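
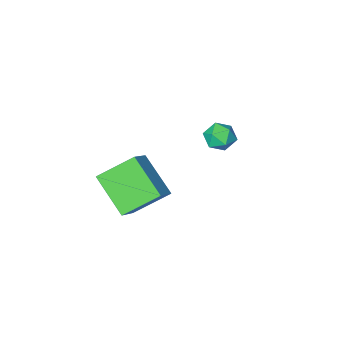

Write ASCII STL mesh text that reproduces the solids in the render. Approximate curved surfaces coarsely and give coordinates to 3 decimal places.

solid 
facet normal -0.356 0.881 0.311
outer loop
vertex -2.596 2.14 -0.355
vertex -2.301 2.036 0.276
vertex -1.939 2.362 -0.233
endloop
endfacet
facet normal -0.228 0.891 -0.392
outer loop
vertex -2.596 2.14 -0.355
vertex -1.939 2.362 -0.233
vertex -2.098 2.052 -0.846
endloop
endfacet
facet normal -0.616 0.375 -0.692
outer loop
vertex -2.596 2.14 -0.355
vertex -2.098 2.052 -0.846
vertex -2.559 1.536 -0.715
endloop
endfacet
facet normal -0.983 0.046 -0.178
outer loop
vertex -2.596 2.14 -0.355
vertex -2.559 1.536 -0.715
vertex -2.685 1.526 -0.022
endloop
endfacet
facet normal -0.821 0.359 0.443
outer loop
vertex -2.596 2.14 -0.355
vertex -2.685 1.526 -0.022
vertex -2.301 2.036 0.276
endloop
endfacet
facet normal 0.461 0.738 -0.493
outer loop
vertex -2.098 2.052 -0.846
vertex -1.939 2.362 -0.233
vertex -1.495 1.894 -0.518
endloop
endfacet
facet normal 0.257 0.721 0.644
outer loop
vertex -1.939 2.362 -0.233
vertex -2.301 2.036 0.276
vertex -1.621 1.884 0.175
endloop
endfacet
facet normal -0.499 -0.125 0.857
outer loop
vertex -2.301 2.036 0.276
vertex -2.685 1.526 -0.022
vertex -2.082 1.368 0.306
endloop
endfacet
facet normal -0.761 -0.632 -0.147
outer loop
vertex -2.685 1.526 -0.022
vertex -2.559 1.536 -0.715
vertex -2.241 1.058 -0.307
endloop
endfacet
facet normal -0.168 -0.099 -0.981
outer loop
vertex -2.559 1.536 -0.715
vertex -2.098 2.052 -0.846
vertex -1.879 1.384 -0.816
endloop
endfacet
facet normal 0.983 -0.046 0.178
outer loop
vertex -1.584 1.28 -0.185
vertex -1.495 1.894 -0.518
vertex -1.621 1.884 0.175
endloop
endfacet
facet normal 0.616 -0.375 0.692
outer loop
vertex -1.584 1.28 -0.185
vertex -1.621 1.884 0.175
vertex -2.082 1.368 0.306
endloop
endfacet
facet normal 0.228 -0.891 0.392
outer loop
vertex -1.584 1.28 -0.185
vertex -2.082 1.368 0.306
vertex -2.241 1.058 -0.307
endloop
endfacet
facet normal 0.356 -0.881 -0.311
outer loop
vertex -1.584 1.28 -0.185
vertex -2.241 1.058 -0.307
vertex -1.879 1.384 -0.816
endloop
endfacet
facet normal 0.821 -0.359 -0.443
outer loop
vertex -1.584 1.28 -0.185
vertex -1.879 1.384 -0.816
vertex -1.495 1.894 -0.518
endloop
endfacet
facet normal 0.761 0.632 0.147
outer loop
vertex -1.621 1.884 0.175
vertex -1.495 1.894 -0.518
vertex -1.939 2.362 -0.233
endloop
endfacet
facet normal 0.168 0.099 0.981
outer loop
vertex -2.082 1.368 0.306
vertex -1.621 1.884 0.175
vertex -2.301 2.036 0.276
endloop
endfacet
facet normal -0.461 -0.738 0.493
outer loop
vertex -2.241 1.058 -0.307
vertex -2.082 1.368 0.306
vertex -2.685 1.526 -0.022
endloop
endfacet
facet normal -0.257 -0.721 -0.644
outer loop
vertex -1.879 1.384 -0.816
vertex -2.241 1.058 -0.307
vertex -2.559 1.536 -0.715
endloop
endfacet
facet normal 0.499 0.125 -0.857
outer loop
vertex -1.495 1.894 -0.518
vertex -1.879 1.384 -0.816
vertex -2.098 2.052 -0.846
endloop
endfacet
facet normal -0.638 -0.508 -0.579
outer loop
vertex 2.686 1.61 -0.558
vertex 1.381 2.146 0.409
vertex 2.481 3.158 -1.692
endloop
endfacet
facet normal 0.763 -0.314 -0.566
outer loop
vertex 3.279 3.794 -0.969
vertex 2.686 1.61 -0.558
vertex 2.481 3.158 -1.692
endloop
endfacet
facet normal -0.638 -0.508 -0.579
outer loop
vertex 2.481 3.158 -1.692
vertex 1.381 2.146 0.409
vertex 1.177 3.694 -0.725
endloop
endfacet
facet normal -0.106 0.802 -0.588
outer loop
vertex 1.177 3.694 -0.725
vertex 3.279 3.794 -0.969
vertex 2.481 3.158 -1.692
endloop
endfacet
facet normal 0.106 -0.802 0.588
outer loop
vertex 2.686 1.61 -0.558
vertex 2.179 2.782 1.132
vertex 1.381 2.146 0.409
endloop
endfacet
facet normal 0.763 -0.314 -0.565
outer loop
vertex 3.483 2.246 0.165
vertex 2.686 1.61 -0.558
vertex 3.279 3.794 -0.969
endloop
endfacet
facet normal 0.106 -0.802 0.588
outer loop
vertex 3.483 2.246 0.165
vertex 2.179 2.782 1.132
vertex 2.686 1.61 -0.558
endloop
endfacet
facet normal -0.763 0.314 0.566
outer loop
vertex 1.381 2.146 0.409
vertex 2.179 2.782 1.132
vertex 1.177 3.694 -0.725
endloop
endfacet
facet normal -0.106 0.802 -0.588
outer loop
vertex 1.974 4.33 -0.002
vertex 3.279 3.794 -0.969
vertex 1.177 3.694 -0.725
endloop
endfacet
facet normal -0.763 0.313 0.566
outer loop
vertex 1.177 3.694 -0.725
vertex 2.179 2.782 1.132
vertex 1.974 4.33 -0.002
endloop
endfacet
facet normal 0.638 0.508 0.579
outer loop
vertex 1.974 4.33 -0.002
vertex 3.483 2.246 0.165
vertex 3.279 3.794 -0.969
endloop
endfacet
facet normal 0.638 0.508 0.579
outer loop
vertex 2.179 2.782 1.132
vertex 3.483 2.246 0.165
vertex 1.974 4.33 -0.002
endloop
endfacet

endsolid


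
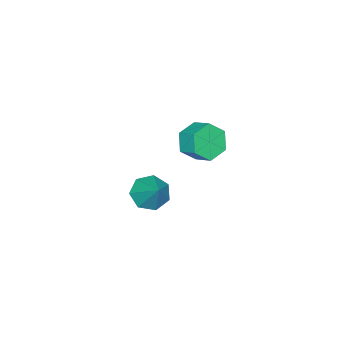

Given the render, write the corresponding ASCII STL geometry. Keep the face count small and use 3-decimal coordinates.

solid 
facet normal -0.434 -0.579 -0.690
outer loop
vertex 1.391 -4.018 -4.677
vertex 0.426 -3.913 -4.159
vertex 0.85 -3.282 -4.955
endloop
endfacet
facet normal 0.822 0.502 -0.270
outer loop
vertex 1.391 -4.018 -4.677
vertex 0.85 -3.282 -4.955
vertex 1.254 -2.807 -2.841
endloop
endfacet
facet normal -0.434 -0.579 -0.690
outer loop
vertex 0.85 -3.282 -4.955
vertex 0.426 -3.913 -4.159
vertex -0.01 -3.022 -4.633
endloop
endfacet
facet normal 0.193 0.949 -0.250
outer loop
vertex 0.85 -3.282 -4.955
vertex -0.01 -3.022 -4.633
vertex 1.254 -2.807 -2.841
endloop
endfacet
facet normal -0.433 -0.579 -0.691
outer loop
vertex -0.01 -3.022 -4.633
vertex 0.426 -3.913 -4.159
vertex -0.542 -3.433 -3.955
endloop
endfacet
facet normal -0.429 0.881 0.197
outer loop
vertex -0.01 -3.022 -4.633
vertex -0.542 -3.433 -3.955
vertex 1.254 -2.807 -2.841
endloop
endfacet
facet normal -0.433 -0.580 -0.690
outer loop
vertex -0.542 -3.433 -3.955
vertex 0.426 -3.913 -4.159
vertex -0.344 -4.205 -3.431
endloop
endfacet
facet normal -0.579 0.351 0.736
outer loop
vertex -0.542 -3.433 -3.955
vertex -0.344 -4.205 -3.431
vertex 1.254 -2.807 -2.841
endloop
endfacet
facet normal -0.433 -0.579 -0.691
outer loop
vertex -0.344 -4.205 -3.431
vertex 0.426 -3.913 -4.159
vertex 0.433 -4.758 -3.455
endloop
endfacet
facet normal -0.143 -0.242 0.960
outer loop
vertex -0.344 -4.205 -3.431
vertex 0.433 -4.758 -3.455
vertex 1.254 -2.807 -2.841
endloop
endfacet
facet normal -0.434 -0.579 -0.691
outer loop
vertex 0.433 -4.758 -3.455
vertex 0.426 -3.913 -4.159
vertex 1.206 -4.675 -4.01
endloop
endfacet
facet normal 0.552 -0.453 0.701
outer loop
vertex 0.433 -4.758 -3.455
vertex 1.206 -4.675 -4.01
vertex 1.254 -2.807 -2.841
endloop
endfacet
facet normal -0.434 -0.579 -0.691
outer loop
vertex 1.206 -4.675 -4.01
vertex 0.426 -3.913 -4.159
vertex 1.391 -4.018 -4.677
endloop
endfacet
facet normal 0.981 -0.121 0.153
outer loop
vertex 1.206 -4.675 -4.01
vertex 1.391 -4.018 -4.677
vertex 1.254 -2.807 -2.841
endloop
endfacet
facet normal -0.228 -0.863 -0.450
outer loop
vertex 1.687 -0.371 0.989
vertex 1.216 -0.725 1.907
vertex 0.628 -0.183 1.166
endloop
endfacet
facet normal -0.062 0.475 -0.878
outer loop
vertex 1.687 -0.371 0.989
vertex 0.628 -0.183 1.166
vertex 1.955 0.639 1.516
endloop
endfacet
facet normal -0.062 0.475 -0.878
outer loop
vertex 1.955 0.639 1.516
vertex 0.628 -0.183 1.166
vertex 0.896 0.827 1.693
endloop
endfacet
facet normal 0.229 0.863 0.451
outer loop
vertex 1.955 0.639 1.516
vertex 0.896 0.827 1.693
vertex 1.484 0.285 2.433
endloop
endfacet
facet normal -0.228 -0.863 -0.450
outer loop
vertex 0.628 -0.183 1.166
vertex 1.216 -0.725 1.907
vertex 0.157 -0.537 2.083
endloop
endfacet
facet normal -0.872 0.387 -0.299
outer loop
vertex 0.628 -0.183 1.166
vertex 0.157 -0.537 2.083
vertex 0.896 0.827 1.693
endloop
endfacet
facet normal -0.872 0.387 -0.299
outer loop
vertex 0.896 0.827 1.693
vertex 0.157 -0.537 2.083
vertex 0.425 0.473 2.61
endloop
endfacet
facet normal 0.229 0.863 0.451
outer loop
vertex 0.896 0.827 1.693
vertex 0.425 0.473 2.61
vertex 1.484 0.285 2.433
endloop
endfacet
facet normal -0.228 -0.863 -0.450
outer loop
vertex 0.157 -0.537 2.083
vertex 1.216 -0.725 1.907
vertex 0.745 -1.079 2.824
endloop
endfacet
facet normal -0.810 -0.087 0.579
outer loop
vertex 0.157 -0.537 2.083
vertex 0.745 -1.079 2.824
vertex 0.425 0.473 2.61
endloop
endfacet
facet normal -0.810 -0.087 0.579
outer loop
vertex 0.425 0.473 2.61
vertex 0.745 -1.079 2.824
vertex 1.013 -0.069 3.351
endloop
endfacet
facet normal 0.228 0.863 0.450
outer loop
vertex 0.425 0.473 2.61
vertex 1.013 -0.069 3.351
vertex 1.484 0.285 2.433
endloop
endfacet
facet normal -0.229 -0.863 -0.451
outer loop
vertex 0.745 -1.079 2.824
vertex 1.216 -0.725 1.907
vertex 1.804 -1.267 2.647
endloop
endfacet
facet normal 0.062 -0.475 0.878
outer loop
vertex 0.745 -1.079 2.824
vertex 1.804 -1.267 2.647
vertex 1.013 -0.069 3.351
endloop
endfacet
facet normal 0.062 -0.475 0.878
outer loop
vertex 1.013 -0.069 3.351
vertex 1.804 -1.267 2.647
vertex 2.072 -0.257 3.174
endloop
endfacet
facet normal 0.228 0.863 0.450
outer loop
vertex 1.013 -0.069 3.351
vertex 2.072 -0.257 3.174
vertex 1.484 0.285 2.433
endloop
endfacet
facet normal -0.229 -0.863 -0.451
outer loop
vertex 1.804 -1.267 2.647
vertex 1.216 -0.725 1.907
vertex 2.275 -0.913 1.73
endloop
endfacet
facet normal 0.872 -0.387 0.299
outer loop
vertex 1.804 -1.267 2.647
vertex 2.275 -0.913 1.73
vertex 2.072 -0.257 3.174
endloop
endfacet
facet normal 0.872 -0.387 0.299
outer loop
vertex 2.072 -0.257 3.174
vertex 2.275 -0.913 1.73
vertex 2.543 0.097 2.257
endloop
endfacet
facet normal 0.228 0.863 0.450
outer loop
vertex 2.072 -0.257 3.174
vertex 2.543 0.097 2.257
vertex 1.484 0.285 2.433
endloop
endfacet
facet normal -0.228 -0.863 -0.450
outer loop
vertex 2.275 -0.913 1.73
vertex 1.216 -0.725 1.907
vertex 1.687 -0.371 0.989
endloop
endfacet
facet normal 0.810 0.087 -0.579
outer loop
vertex 2.275 -0.913 1.73
vertex 1.687 -0.371 0.989
vertex 2.543 0.097 2.257
endloop
endfacet
facet normal 0.810 0.087 -0.579
outer loop
vertex 2.543 0.097 2.257
vertex 1.687 -0.371 0.989
vertex 1.955 0.639 1.516
endloop
endfacet
facet normal 0.228 0.863 0.450
outer loop
vertex 2.543 0.097 2.257
vertex 1.955 0.639 1.516
vertex 1.484 0.285 2.433
endloop
endfacet

endsolid


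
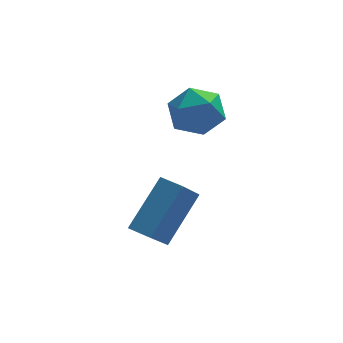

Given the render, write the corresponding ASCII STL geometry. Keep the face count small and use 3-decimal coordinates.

solid 
facet normal -0.736 0.671 0.084
outer loop
vertex -4.79 -3.435 -1.334
vertex -3.651 -2.367 0.114
vertex -4.148 -2.59 -2.463
endloop
endfacet
facet normal -0.535 -0.502 -0.680
outer loop
vertex -3.529 -3.153 -2.534
vertex -4.79 -3.435 -1.334
vertex -4.148 -2.59 -2.463
endloop
endfacet
facet normal -0.737 0.671 0.084
outer loop
vertex -4.148 -2.59 -2.463
vertex -3.651 -2.367 0.114
vertex -3.009 -1.521 -1.015
endloop
endfacet
facet normal 0.413 0.546 -0.728
outer loop
vertex -3.009 -1.521 -1.015
vertex -3.529 -3.153 -2.534
vertex -4.148 -2.59 -2.463
endloop
endfacet
facet normal -0.413 -0.546 0.728
outer loop
vertex -4.79 -3.435 -1.334
vertex -3.032 -2.93 0.043
vertex -3.651 -2.367 0.114
endloop
endfacet
facet normal -0.535 -0.501 -0.680
outer loop
vertex -4.171 -3.999 -1.405
vertex -4.79 -3.435 -1.334
vertex -3.529 -3.153 -2.534
endloop
endfacet
facet normal -0.414 -0.546 0.729
outer loop
vertex -4.171 -3.999 -1.405
vertex -3.032 -2.93 0.043
vertex -4.79 -3.435 -1.334
endloop
endfacet
facet normal 0.534 0.502 0.680
outer loop
vertex -3.651 -2.367 0.114
vertex -3.032 -2.93 0.043
vertex -3.009 -1.521 -1.015
endloop
endfacet
facet normal 0.414 0.546 -0.728
outer loop
vertex -2.39 -2.085 -1.086
vertex -3.529 -3.153 -2.534
vertex -3.009 -1.521 -1.015
endloop
endfacet
facet normal 0.535 0.502 0.680
outer loop
vertex -3.009 -1.521 -1.015
vertex -3.032 -2.93 0.043
vertex -2.39 -2.085 -1.086
endloop
endfacet
facet normal 0.736 -0.671 -0.084
outer loop
vertex -2.39 -2.085 -1.086
vertex -4.171 -3.999 -1.405
vertex -3.529 -3.153 -2.534
endloop
endfacet
facet normal 0.736 -0.671 -0.084
outer loop
vertex -3.032 -2.93 0.043
vertex -4.171 -3.999 -1.405
vertex -2.39 -2.085 -1.086
endloop
endfacet
facet normal -0.438 0.743 0.506
outer loop
vertex -3.003 0.725 1.295
vertex -2.313 0.607 2.066
vertex -2.11 1.261 1.282
endloop
endfacet
facet normal -0.507 0.839 -0.198
outer loop
vertex -3.003 0.725 1.295
vertex -2.11 1.261 1.282
vertex -2.474 0.834 0.405
endloop
endfacet
facet normal -0.842 0.269 -0.468
outer loop
vertex -3.003 0.725 1.295
vertex -2.474 0.834 0.405
vertex -2.902 -0.084 0.648
endloop
endfacet
facet normal -0.981 -0.179 0.071
outer loop
vertex -3.003 0.725 1.295
vertex -2.902 -0.084 0.648
vertex -2.802 -0.224 1.674
endloop
endfacet
facet normal -0.732 0.113 0.672
outer loop
vertex -3.003 0.725 1.295
vertex -2.802 -0.224 1.674
vertex -2.313 0.607 2.066
endloop
endfacet
facet normal 0.147 0.864 -0.482
outer loop
vertex -2.474 0.834 0.405
vertex -2.11 1.261 1.282
vertex -1.458 0.784 0.626
endloop
endfacet
facet normal 0.258 0.708 0.657
outer loop
vertex -2.11 1.261 1.282
vertex -2.313 0.607 2.066
vertex -1.358 0.644 1.652
endloop
endfacet
facet normal -0.217 -0.309 0.926
outer loop
vertex -2.313 0.607 2.066
vertex -2.802 -0.224 1.674
vertex -1.786 -0.274 1.895
endloop
endfacet
facet normal -0.620 -0.783 -0.046
outer loop
vertex -2.802 -0.224 1.674
vertex -2.902 -0.084 0.648
vertex -2.15 -0.701 1.018
endloop
endfacet
facet normal -0.395 -0.058 -0.917
outer loop
vertex -2.902 -0.084 0.648
vertex -2.474 0.834 0.405
vertex -1.947 -0.047 0.234
endloop
endfacet
facet normal 0.981 0.179 -0.071
outer loop
vertex -1.257 -0.165 1.005
vertex -1.458 0.784 0.626
vertex -1.358 0.644 1.652
endloop
endfacet
facet normal 0.842 -0.269 0.468
outer loop
vertex -1.257 -0.165 1.005
vertex -1.358 0.644 1.652
vertex -1.786 -0.274 1.895
endloop
endfacet
facet normal 0.507 -0.839 0.198
outer loop
vertex -1.257 -0.165 1.005
vertex -1.786 -0.274 1.895
vertex -2.15 -0.701 1.018
endloop
endfacet
facet normal 0.438 -0.743 -0.506
outer loop
vertex -1.257 -0.165 1.005
vertex -2.15 -0.701 1.018
vertex -1.947 -0.047 0.234
endloop
endfacet
facet normal 0.732 -0.113 -0.672
outer loop
vertex -1.257 -0.165 1.005
vertex -1.947 -0.047 0.234
vertex -1.458 0.784 0.626
endloop
endfacet
facet normal 0.620 0.783 0.046
outer loop
vertex -1.358 0.644 1.652
vertex -1.458 0.784 0.626
vertex -2.11 1.261 1.282
endloop
endfacet
facet normal 0.395 0.058 0.917
outer loop
vertex -1.786 -0.274 1.895
vertex -1.358 0.644 1.652
vertex -2.313 0.607 2.066
endloop
endfacet
facet normal -0.147 -0.864 0.482
outer loop
vertex -2.15 -0.701 1.018
vertex -1.786 -0.274 1.895
vertex -2.802 -0.224 1.674
endloop
endfacet
facet normal -0.258 -0.708 -0.657
outer loop
vertex -1.947 -0.047 0.234
vertex -2.15 -0.701 1.018
vertex -2.902 -0.084 0.648
endloop
endfacet
facet normal 0.217 0.309 -0.926
outer loop
vertex -1.458 0.784 0.626
vertex -1.947 -0.047 0.234
vertex -2.474 0.834 0.405
endloop
endfacet

endsolid


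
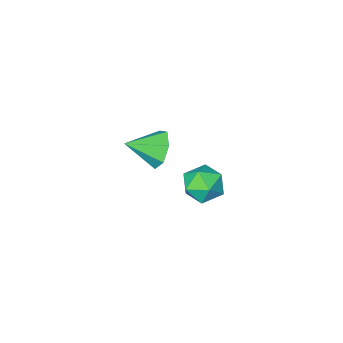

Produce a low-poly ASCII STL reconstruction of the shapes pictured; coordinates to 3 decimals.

solid 
facet normal 0.130 0.974 -0.185
outer loop
vertex 4.189 3.494 -0.872
vertex 3.261 3.666 -0.616
vertex 3.968 3.7 0.058
endloop
endfacet
facet normal 0.740 0.672 0.027
outer loop
vertex 4.189 3.494 -0.872
vertex 3.968 3.7 0.058
vertex 4.615 2.996 -0.146
endloop
endfacet
facet normal 0.893 0.142 -0.427
outer loop
vertex 4.189 3.494 -0.872
vertex 4.615 2.996 -0.146
vertex 4.307 2.526 -0.947
endloop
endfacet
facet normal 0.378 0.117 -0.918
outer loop
vertex 4.189 3.494 -0.872
vertex 4.307 2.526 -0.947
vertex 3.471 2.941 -1.238
endloop
endfacet
facet normal -0.095 0.632 -0.769
outer loop
vertex 4.189 3.494 -0.872
vertex 3.471 2.941 -1.238
vertex 3.261 3.666 -0.616
endloop
endfacet
facet normal 0.632 0.386 0.673
outer loop
vertex 4.615 2.996 -0.146
vertex 3.968 3.7 0.058
vertex 3.949 2.859 0.558
endloop
endfacet
facet normal -0.356 0.875 0.329
outer loop
vertex 3.968 3.7 0.058
vertex 3.261 3.666 -0.616
vertex 3.113 3.274 0.267
endloop
endfacet
facet normal -0.718 0.321 -0.617
outer loop
vertex 3.261 3.666 -0.616
vertex 3.471 2.941 -1.238
vertex 2.805 2.804 -0.534
endloop
endfacet
facet normal 0.045 -0.511 -0.858
outer loop
vertex 3.471 2.941 -1.238
vertex 4.307 2.526 -0.947
vertex 3.452 2.1 -0.738
endloop
endfacet
facet normal 0.880 -0.471 -0.062
outer loop
vertex 4.307 2.526 -0.947
vertex 4.615 2.996 -0.146
vertex 4.159 2.134 -0.064
endloop
endfacet
facet normal -0.378 -0.117 0.918
outer loop
vertex 3.231 2.306 0.192
vertex 3.949 2.859 0.558
vertex 3.113 3.274 0.267
endloop
endfacet
facet normal -0.893 -0.142 0.427
outer loop
vertex 3.231 2.306 0.192
vertex 3.113 3.274 0.267
vertex 2.805 2.804 -0.534
endloop
endfacet
facet normal -0.740 -0.672 -0.027
outer loop
vertex 3.231 2.306 0.192
vertex 2.805 2.804 -0.534
vertex 3.452 2.1 -0.738
endloop
endfacet
facet normal -0.130 -0.974 0.185
outer loop
vertex 3.231 2.306 0.192
vertex 3.452 2.1 -0.738
vertex 4.159 2.134 -0.064
endloop
endfacet
facet normal 0.095 -0.632 0.769
outer loop
vertex 3.231 2.306 0.192
vertex 4.159 2.134 -0.064
vertex 3.949 2.859 0.558
endloop
endfacet
facet normal -0.045 0.511 0.858
outer loop
vertex 3.113 3.274 0.267
vertex 3.949 2.859 0.558
vertex 3.968 3.7 0.058
endloop
endfacet
facet normal -0.880 0.471 0.062
outer loop
vertex 2.805 2.804 -0.534
vertex 3.113 3.274 0.267
vertex 3.261 3.666 -0.616
endloop
endfacet
facet normal -0.632 -0.386 -0.673
outer loop
vertex 3.452 2.1 -0.738
vertex 2.805 2.804 -0.534
vertex 3.471 2.941 -1.238
endloop
endfacet
facet normal 0.356 -0.875 -0.329
outer loop
vertex 4.159 2.134 -0.064
vertex 3.452 2.1 -0.738
vertex 4.307 2.526 -0.947
endloop
endfacet
facet normal 0.718 -0.321 0.617
outer loop
vertex 3.949 2.859 0.558
vertex 4.159 2.134 -0.064
vertex 4.615 2.996 -0.146
endloop
endfacet
facet normal -0.849 0.368 -0.380
outer loop
vertex 3.011 -1.822 -3.576
vertex 2.479 -2.3 -2.849
vertex 2.878 -1.361 -2.832
endloop
endfacet
facet normal 0.859 0.490 -0.150
outer loop
vertex 3.011 -1.822 -3.576
vertex 2.878 -1.361 -2.832
vertex 3.861 -2.9 -2.231
endloop
endfacet
facet normal -0.849 0.368 -0.380
outer loop
vertex 2.878 -1.361 -2.832
vertex 2.479 -2.3 -2.849
vertex 2.444 -1.607 -2.101
endloop
endfacet
facet normal 0.590 0.591 0.549
outer loop
vertex 2.878 -1.361 -2.832
vertex 2.444 -1.607 -2.101
vertex 3.861 -2.9 -2.231
endloop
endfacet
facet normal -0.848 0.368 -0.381
outer loop
vertex 2.444 -1.607 -2.101
vertex 2.479 -2.3 -2.849
vertex 2.036 -2.375 -1.934
endloop
endfacet
facet normal 0.191 0.111 0.975
outer loop
vertex 2.444 -1.607 -2.101
vertex 2.036 -2.375 -1.934
vertex 3.861 -2.9 -2.231
endloop
endfacet
facet normal -0.848 0.369 -0.380
outer loop
vertex 2.036 -2.375 -1.934
vertex 2.479 -2.3 -2.849
vertex 1.961 -3.085 -2.456
endloop
endfacet
facet normal -0.038 -0.589 0.807
outer loop
vertex 2.036 -2.375 -1.934
vertex 1.961 -3.085 -2.456
vertex 3.861 -2.9 -2.231
endloop
endfacet
facet normal -0.848 0.369 -0.380
outer loop
vertex 1.961 -3.085 -2.456
vertex 2.479 -2.3 -2.849
vertex 2.276 -3.204 -3.275
endloop
endfacet
facet normal 0.075 -0.982 0.172
outer loop
vertex 1.961 -3.085 -2.456
vertex 2.276 -3.204 -3.275
vertex 3.861 -2.9 -2.231
endloop
endfacet
facet normal -0.849 0.369 -0.379
outer loop
vertex 2.276 -3.204 -3.275
vertex 2.479 -2.3 -2.849
vertex 2.743 -2.642 -3.773
endloop
endfacet
facet normal 0.446 -0.772 -0.453
outer loop
vertex 2.276 -3.204 -3.275
vertex 2.743 -2.642 -3.773
vertex 3.861 -2.9 -2.231
endloop
endfacet
facet normal -0.849 0.368 -0.379
outer loop
vertex 2.743 -2.642 -3.773
vertex 2.479 -2.3 -2.849
vertex 3.011 -1.822 -3.576
endloop
endfacet
facet normal 0.795 -0.117 -0.596
outer loop
vertex 2.743 -2.642 -3.773
vertex 3.011 -1.822 -3.576
vertex 3.861 -2.9 -2.231
endloop
endfacet

endsolid


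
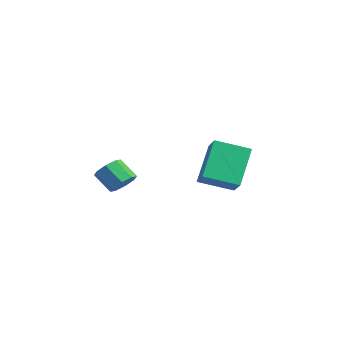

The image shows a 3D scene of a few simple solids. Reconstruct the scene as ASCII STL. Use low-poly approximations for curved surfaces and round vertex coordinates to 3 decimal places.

solid 
facet normal -0.780 0.255 -0.571
outer loop
vertex 0.423 -0.414 -1.451
vertex 1.238 0.94 -1.959
vertex 1.246 -1.514 -3.066
endloop
endfacet
facet normal -0.491 -0.816 0.306
outer loop
vertex 2.182 -1.82 -2.381
vertex 0.423 -0.414 -1.451
vertex 1.246 -1.514 -3.066
endloop
endfacet
facet normal -0.780 0.255 -0.571
outer loop
vertex 1.246 -1.514 -3.066
vertex 1.238 0.94 -1.959
vertex 2.06 -0.16 -3.574
endloop
endfacet
facet normal 0.388 -0.519 -0.762
outer loop
vertex 2.06 -0.16 -3.574
vertex 2.182 -1.82 -2.381
vertex 1.246 -1.514 -3.066
endloop
endfacet
facet normal -0.388 0.519 0.762
outer loop
vertex 0.423 -0.414 -1.451
vertex 2.174 0.634 -1.274
vertex 1.238 0.94 -1.959
endloop
endfacet
facet normal -0.490 -0.816 0.306
outer loop
vertex 1.36 -0.72 -0.766
vertex 0.423 -0.414 -1.451
vertex 2.182 -1.82 -2.381
endloop
endfacet
facet normal -0.388 0.519 0.762
outer loop
vertex 1.36 -0.72 -0.766
vertex 2.174 0.634 -1.274
vertex 0.423 -0.414 -1.451
endloop
endfacet
facet normal 0.491 0.816 -0.306
outer loop
vertex 1.238 0.94 -1.959
vertex 2.174 0.634 -1.274
vertex 2.06 -0.16 -3.574
endloop
endfacet
facet normal 0.387 -0.519 -0.762
outer loop
vertex 2.997 -0.466 -2.889
vertex 2.182 -1.82 -2.381
vertex 2.06 -0.16 -3.574
endloop
endfacet
facet normal 0.490 0.816 -0.306
outer loop
vertex 2.06 -0.16 -3.574
vertex 2.174 0.634 -1.274
vertex 2.997 -0.466 -2.889
endloop
endfacet
facet normal 0.780 -0.255 0.571
outer loop
vertex 2.997 -0.466 -2.889
vertex 1.36 -0.72 -0.766
vertex 2.182 -1.82 -2.381
endloop
endfacet
facet normal 0.780 -0.255 0.571
outer loop
vertex 2.174 0.634 -1.274
vertex 1.36 -0.72 -0.766
vertex 2.997 -0.466 -2.889
endloop
endfacet
facet normal 0.682 0.292 -0.670
outer loop
vertex -2.432 -2.579 -3.814
vertex -2.897 -2.734 -4.355
vertex -2.753 -2.143 -3.951
endloop
endfacet
facet normal 0.451 0.552 0.701
outer loop
vertex -2.432 -2.579 -3.814
vertex -2.753 -2.143 -3.951
vertex -3.258 -2.932 -3.004
endloop
endfacet
facet normal 0.451 0.552 0.701
outer loop
vertex -3.258 -2.932 -3.004
vertex -2.753 -2.143 -3.951
vertex -3.579 -2.496 -3.141
endloop
endfacet
facet normal -0.683 -0.292 0.670
outer loop
vertex -3.258 -2.932 -3.004
vertex -3.579 -2.496 -3.141
vertex -3.723 -3.086 -3.545
endloop
endfacet
facet normal 0.683 0.291 -0.670
outer loop
vertex -2.753 -2.143 -3.951
vertex -2.897 -2.734 -4.355
vertex -3.158 -2.053 -4.325
endloop
endfacet
facet normal -0.088 0.943 0.322
outer loop
vertex -2.753 -2.143 -3.951
vertex -3.158 -2.053 -4.325
vertex -3.579 -2.496 -3.141
endloop
endfacet
facet normal -0.085 0.943 0.322
outer loop
vertex -3.579 -2.496 -3.141
vertex -3.158 -2.053 -4.325
vertex -3.984 -2.405 -3.514
endloop
endfacet
facet normal -0.683 -0.292 0.670
outer loop
vertex -3.579 -2.496 -3.141
vertex -3.984 -2.405 -3.514
vertex -3.723 -3.086 -3.545
endloop
endfacet
facet normal 0.683 0.291 -0.670
outer loop
vertex -3.158 -2.053 -4.325
vertex -2.897 -2.734 -4.355
vertex -3.41 -2.361 -4.716
endloop
endfacet
facet normal -0.574 0.781 -0.245
outer loop
vertex -3.158 -2.053 -4.325
vertex -3.41 -2.361 -4.716
vertex -3.984 -2.405 -3.514
endloop
endfacet
facet normal -0.574 0.781 -0.245
outer loop
vertex -3.984 -2.405 -3.514
vertex -3.41 -2.361 -4.716
vertex -4.237 -2.714 -3.906
endloop
endfacet
facet normal -0.682 -0.292 0.670
outer loop
vertex -3.984 -2.405 -3.514
vertex -4.237 -2.714 -3.906
vertex -3.723 -3.086 -3.545
endloop
endfacet
facet normal 0.683 0.291 -0.670
outer loop
vertex -3.41 -2.361 -4.716
vertex -2.897 -2.734 -4.355
vertex -3.362 -2.888 -4.896
endloop
endfacet
facet normal -0.725 0.163 -0.669
outer loop
vertex -3.41 -2.361 -4.716
vertex -3.362 -2.888 -4.896
vertex -4.237 -2.714 -3.906
endloop
endfacet
facet normal -0.725 0.161 -0.669
outer loop
vertex -4.237 -2.714 -3.906
vertex -3.362 -2.888 -4.896
vertex -4.188 -3.241 -4.086
endloop
endfacet
facet normal -0.682 -0.292 0.670
outer loop
vertex -4.237 -2.714 -3.906
vertex -4.188 -3.241 -4.086
vertex -3.723 -3.086 -3.545
endloop
endfacet
facet normal 0.683 0.292 -0.670
outer loop
vertex -3.362 -2.888 -4.896
vertex -2.897 -2.734 -4.355
vertex -3.041 -3.324 -4.759
endloop
endfacet
facet normal -0.451 -0.552 -0.701
outer loop
vertex -3.362 -2.888 -4.896
vertex -3.041 -3.324 -4.759
vertex -4.188 -3.241 -4.086
endloop
endfacet
facet normal -0.451 -0.552 -0.701
outer loop
vertex -4.188 -3.241 -4.086
vertex -3.041 -3.324 -4.759
vertex -3.867 -3.677 -3.949
endloop
endfacet
facet normal -0.682 -0.292 0.670
outer loop
vertex -4.188 -3.241 -4.086
vertex -3.867 -3.677 -3.949
vertex -3.723 -3.086 -3.545
endloop
endfacet
facet normal 0.683 0.292 -0.670
outer loop
vertex -3.041 -3.324 -4.759
vertex -2.897 -2.734 -4.355
vertex -2.636 -3.415 -4.386
endloop
endfacet
facet normal 0.086 -0.942 -0.323
outer loop
vertex -3.041 -3.324 -4.759
vertex -2.636 -3.415 -4.386
vertex -3.867 -3.677 -3.949
endloop
endfacet
facet normal 0.087 -0.943 -0.321
outer loop
vertex -3.867 -3.677 -3.949
vertex -2.636 -3.415 -4.386
vertex -3.462 -3.767 -3.575
endloop
endfacet
facet normal -0.683 -0.291 0.670
outer loop
vertex -3.867 -3.677 -3.949
vertex -3.462 -3.767 -3.575
vertex -3.723 -3.086 -3.545
endloop
endfacet
facet normal 0.682 0.292 -0.670
outer loop
vertex -2.636 -3.415 -4.386
vertex -2.897 -2.734 -4.355
vertex -2.383 -3.106 -3.994
endloop
endfacet
facet normal 0.574 -0.781 0.245
outer loop
vertex -2.636 -3.415 -4.386
vertex -2.383 -3.106 -3.994
vertex -3.462 -3.767 -3.575
endloop
endfacet
facet normal 0.574 -0.781 0.246
outer loop
vertex -3.462 -3.767 -3.575
vertex -2.383 -3.106 -3.994
vertex -3.21 -3.459 -3.184
endloop
endfacet
facet normal -0.683 -0.291 0.670
outer loop
vertex -3.462 -3.767 -3.575
vertex -3.21 -3.459 -3.184
vertex -3.723 -3.086 -3.545
endloop
endfacet
facet normal 0.682 0.292 -0.670
outer loop
vertex -2.383 -3.106 -3.994
vertex -2.897 -2.734 -4.355
vertex -2.432 -2.579 -3.814
endloop
endfacet
facet normal 0.725 -0.161 0.670
outer loop
vertex -2.383 -3.106 -3.994
vertex -2.432 -2.579 -3.814
vertex -3.21 -3.459 -3.184
endloop
endfacet
facet normal 0.725 -0.162 0.669
outer loop
vertex -3.21 -3.459 -3.184
vertex -2.432 -2.579 -3.814
vertex -3.258 -2.932 -3.004
endloop
endfacet
facet normal -0.683 -0.291 0.670
outer loop
vertex -3.21 -3.459 -3.184
vertex -3.258 -2.932 -3.004
vertex -3.723 -3.086 -3.545
endloop
endfacet

endsolid


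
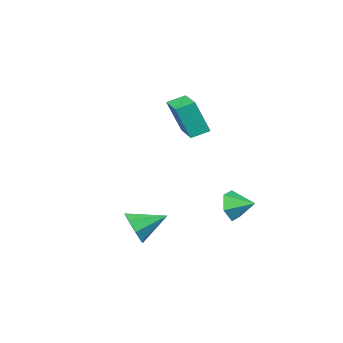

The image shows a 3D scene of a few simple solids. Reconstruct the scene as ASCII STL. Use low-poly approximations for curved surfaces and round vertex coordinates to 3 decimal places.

solid 
facet normal 0.792 -0.458 -0.403
outer loop
vertex 4.803 0.703 -3.004
vertex 4.256 0.377 -3.708
vertex 4.778 1.158 -3.57
endloop
endfacet
facet normal 0.160 0.773 0.614
outer loop
vertex 4.803 0.703 -3.004
vertex 4.778 1.158 -3.57
vertex 2.964 1.123 -3.052
endloop
endfacet
facet normal 0.792 -0.458 -0.404
outer loop
vertex 4.778 1.158 -3.57
vertex 4.256 0.377 -3.708
vertex 4.447 1.156 -4.217
endloop
endfacet
facet normal -0.018 1.000 0.006
outer loop
vertex 4.778 1.158 -3.57
vertex 4.447 1.156 -4.217
vertex 2.964 1.123 -3.052
endloop
endfacet
facet normal 0.793 -0.458 -0.403
outer loop
vertex 4.447 1.156 -4.217
vertex 4.256 0.377 -3.708
vertex 4.004 0.697 -4.567
endloop
endfacet
facet normal -0.406 0.769 -0.495
outer loop
vertex 4.447 1.156 -4.217
vertex 4.004 0.697 -4.567
vertex 2.964 1.123 -3.052
endloop
endfacet
facet normal 0.792 -0.458 -0.403
outer loop
vertex 4.004 0.697 -4.567
vertex 4.256 0.377 -3.708
vertex 3.709 0.051 -4.413
endloop
endfacet
facet normal -0.776 0.213 -0.593
outer loop
vertex 4.004 0.697 -4.567
vertex 3.709 0.051 -4.413
vertex 2.964 1.123 -3.052
endloop
endfacet
facet normal 0.793 -0.457 -0.403
outer loop
vertex 3.709 0.051 -4.413
vertex 4.256 0.377 -3.708
vertex 3.734 -0.405 -3.847
endloop
endfacet
facet normal -0.912 -0.339 -0.232
outer loop
vertex 3.709 0.051 -4.413
vertex 3.734 -0.405 -3.847
vertex 2.964 1.123 -3.052
endloop
endfacet
facet normal 0.793 -0.458 -0.403
outer loop
vertex 3.734 -0.405 -3.847
vertex 4.256 0.377 -3.708
vertex 4.065 -0.402 -3.199
endloop
endfacet
facet normal -0.733 -0.566 0.377
outer loop
vertex 3.734 -0.405 -3.847
vertex 4.065 -0.402 -3.199
vertex 2.964 1.123 -3.052
endloop
endfacet
facet normal 0.793 -0.457 -0.403
outer loop
vertex 4.065 -0.402 -3.199
vertex 4.256 0.377 -3.708
vertex 4.507 0.057 -2.85
endloop
endfacet
facet normal -0.346 -0.334 0.877
outer loop
vertex 4.065 -0.402 -3.199
vertex 4.507 0.057 -2.85
vertex 2.964 1.123 -3.052
endloop
endfacet
facet normal 0.792 -0.459 -0.403
outer loop
vertex 4.507 0.057 -2.85
vertex 4.256 0.377 -3.708
vertex 4.803 0.703 -3.004
endloop
endfacet
facet normal 0.025 0.221 0.975
outer loop
vertex 4.507 0.057 -2.85
vertex 4.803 0.703 -3.004
vertex 2.964 1.123 -3.052
endloop
endfacet
facet normal -0.842 0.398 0.364
outer loop
vertex -0.436 -1.659 2.816
vertex 0.34 -0.092 2.896
vertex -1.017 -1.281 1.057
endloop
endfacet
facet normal -0.444 -0.895 -0.046
outer loop
vertex -0.2 -1.668 0.704
vertex -0.436 -1.659 2.816
vertex -1.017 -1.281 1.057
endloop
endfacet
facet normal -0.842 0.399 0.364
outer loop
vertex -1.017 -1.281 1.057
vertex 0.34 -0.092 2.896
vertex -0.241 0.285 1.137
endloop
endfacet
facet normal -0.307 0.200 -0.930
outer loop
vertex -0.241 0.285 1.137
vertex -0.2 -1.668 0.704
vertex -1.017 -1.281 1.057
endloop
endfacet
facet normal 0.307 -0.200 0.930
outer loop
vertex -0.436 -1.659 2.816
vertex 1.157 -0.479 2.543
vertex 0.34 -0.092 2.896
endloop
endfacet
facet normal -0.443 -0.895 -0.046
outer loop
vertex 0.381 -2.045 2.463
vertex -0.436 -1.659 2.816
vertex -0.2 -1.668 0.704
endloop
endfacet
facet normal 0.308 -0.200 0.930
outer loop
vertex 0.381 -2.045 2.463
vertex 1.157 -0.479 2.543
vertex -0.436 -1.659 2.816
endloop
endfacet
facet normal 0.444 0.895 0.045
outer loop
vertex 0.34 -0.092 2.896
vertex 1.157 -0.479 2.543
vertex -0.241 0.285 1.137
endloop
endfacet
facet normal -0.308 0.200 -0.930
outer loop
vertex 0.576 -0.101 0.784
vertex -0.2 -1.668 0.704
vertex -0.241 0.285 1.137
endloop
endfacet
facet normal 0.443 0.895 0.046
outer loop
vertex -0.241 0.285 1.137
vertex 1.157 -0.479 2.543
vertex 0.576 -0.101 0.784
endloop
endfacet
facet normal 0.842 -0.398 -0.364
outer loop
vertex 0.576 -0.101 0.784
vertex 0.381 -2.045 2.463
vertex -0.2 -1.668 0.704
endloop
endfacet
facet normal 0.842 -0.399 -0.364
outer loop
vertex 1.157 -0.479 2.543
vertex 0.381 -2.045 2.463
vertex 0.576 -0.101 0.784
endloop
endfacet
facet normal 0.413 -0.867 -0.277
outer loop
vertex -0.723 0.661 -2.829
vertex -1.208 0.683 -3.622
vertex -0.365 1.072 -3.582
endloop
endfacet
facet normal 0.445 0.680 0.583
outer loop
vertex -0.723 0.661 -2.829
vertex -0.365 1.072 -3.582
vertex -1.692 1.697 -3.298
endloop
endfacet
facet normal 0.413 -0.867 -0.277
outer loop
vertex -0.365 1.072 -3.582
vertex -1.208 0.683 -3.622
vertex -0.85 1.094 -4.375
endloop
endfacet
facet normal 0.380 0.901 -0.207
outer loop
vertex -0.365 1.072 -3.582
vertex -0.85 1.094 -4.375
vertex -1.692 1.697 -3.298
endloop
endfacet
facet normal 0.414 -0.867 -0.277
outer loop
vertex -0.85 1.094 -4.375
vertex -1.208 0.683 -3.622
vertex -1.694 0.704 -4.415
endloop
endfacet
facet normal -0.300 0.713 -0.634
outer loop
vertex -0.85 1.094 -4.375
vertex -1.694 0.704 -4.415
vertex -1.692 1.697 -3.298
endloop
endfacet
facet normal 0.414 -0.867 -0.277
outer loop
vertex -1.694 0.704 -4.415
vertex -1.208 0.683 -3.622
vertex -2.052 0.293 -3.662
endloop
endfacet
facet normal -0.914 0.304 -0.269
outer loop
vertex -1.694 0.704 -4.415
vertex -2.052 0.293 -3.662
vertex -1.692 1.697 -3.298
endloop
endfacet
facet normal 0.414 -0.867 -0.278
outer loop
vertex -2.052 0.293 -3.662
vertex -1.208 0.683 -3.622
vertex -1.566 0.271 -2.869
endloop
endfacet
facet normal -0.849 0.082 0.522
outer loop
vertex -2.052 0.293 -3.662
vertex -1.566 0.271 -2.869
vertex -1.692 1.697 -3.298
endloop
endfacet
facet normal 0.414 -0.867 -0.277
outer loop
vertex -1.566 0.271 -2.869
vertex -1.208 0.683 -3.622
vertex -0.723 0.661 -2.829
endloop
endfacet
facet normal -0.170 0.270 0.948
outer loop
vertex -1.566 0.271 -2.869
vertex -0.723 0.661 -2.829
vertex -1.692 1.697 -3.298
endloop
endfacet

endsolid


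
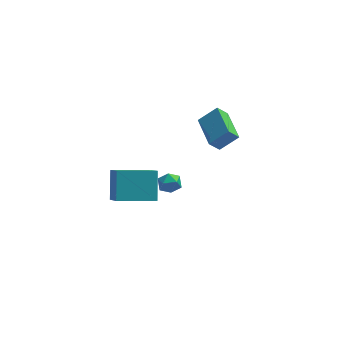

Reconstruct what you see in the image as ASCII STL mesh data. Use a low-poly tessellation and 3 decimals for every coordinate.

solid 
facet normal -0.750 -0.161 -0.641
outer loop
vertex 0.449 2.845 -0.274
vertex -0.062 4.606 -0.118
vertex 0.971 3.055 -0.937
endloop
endfacet
facet normal 0.277 -0.957 -0.085
outer loop
vertex 1.902 3.254 -0.142
vertex 0.449 2.845 -0.274
vertex 0.971 3.055 -0.937
endloop
endfacet
facet normal -0.750 -0.161 -0.641
outer loop
vertex 0.971 3.055 -0.937
vertex -0.062 4.606 -0.118
vertex 0.46 4.816 -0.781
endloop
endfacet
facet normal 0.600 0.242 -0.763
outer loop
vertex 0.46 4.816 -0.781
vertex 1.902 3.254 -0.142
vertex 0.971 3.055 -0.937
endloop
endfacet
facet normal -0.600 -0.242 0.763
outer loop
vertex 0.449 2.845 -0.274
vertex 0.869 4.805 0.677
vertex -0.062 4.606 -0.118
endloop
endfacet
facet normal 0.277 -0.957 -0.085
outer loop
vertex 1.38 3.044 0.521
vertex 0.449 2.845 -0.274
vertex 1.902 3.254 -0.142
endloop
endfacet
facet normal -0.600 -0.242 0.763
outer loop
vertex 1.38 3.044 0.521
vertex 0.869 4.805 0.677
vertex 0.449 2.845 -0.274
endloop
endfacet
facet normal -0.277 0.957 0.085
outer loop
vertex -0.062 4.606 -0.118
vertex 0.869 4.805 0.677
vertex 0.46 4.816 -0.781
endloop
endfacet
facet normal 0.600 0.242 -0.763
outer loop
vertex 1.391 5.015 0.014
vertex 1.902 3.254 -0.142
vertex 0.46 4.816 -0.781
endloop
endfacet
facet normal -0.277 0.957 0.085
outer loop
vertex 0.46 4.816 -0.781
vertex 0.869 4.805 0.677
vertex 1.391 5.015 0.014
endloop
endfacet
facet normal 0.750 0.161 0.641
outer loop
vertex 1.391 5.015 0.014
vertex 1.38 3.044 0.521
vertex 1.902 3.254 -0.142
endloop
endfacet
facet normal 0.750 0.161 0.641
outer loop
vertex 0.869 4.805 0.677
vertex 1.38 3.044 0.521
vertex 1.391 5.015 0.014
endloop
endfacet
facet normal -0.982 -0.127 0.137
outer loop
vertex -3.792 -1.747 2.365
vertex -4.136 -0.471 1.084
vertex -3.802 -2.867 1.251
endloop
endfacet
facet normal 0.186 -0.694 0.696
outer loop
vertex -1.964 -2.629 0.996
vertex -3.792 -1.747 2.365
vertex -3.802 -2.867 1.251
endloop
endfacet
facet normal -0.982 -0.127 0.136
outer loop
vertex -3.802 -2.867 1.251
vertex -4.136 -0.471 1.084
vertex -4.145 -1.592 -0.03
endloop
endfacet
facet normal -0.006 -0.710 -0.705
outer loop
vertex -4.145 -1.592 -0.03
vertex -1.964 -2.629 0.996
vertex -3.802 -2.867 1.251
endloop
endfacet
facet normal 0.006 0.709 0.705
outer loop
vertex -3.792 -1.747 2.365
vertex -2.298 -0.233 0.829
vertex -4.136 -0.471 1.084
endloop
endfacet
facet normal 0.187 -0.693 0.696
outer loop
vertex -1.955 -1.508 2.11
vertex -3.792 -1.747 2.365
vertex -1.964 -2.629 0.996
endloop
endfacet
facet normal 0.006 0.709 0.705
outer loop
vertex -1.955 -1.508 2.11
vertex -2.298 -0.233 0.829
vertex -3.792 -1.747 2.365
endloop
endfacet
facet normal -0.186 0.693 -0.696
outer loop
vertex -4.136 -0.471 1.084
vertex -2.298 -0.233 0.829
vertex -4.145 -1.592 -0.03
endloop
endfacet
facet normal -0.006 -0.709 -0.705
outer loop
vertex -2.308 -1.353 -0.285
vertex -1.964 -2.629 0.996
vertex -4.145 -1.592 -0.03
endloop
endfacet
facet normal -0.187 0.694 -0.696
outer loop
vertex -4.145 -1.592 -0.03
vertex -2.298 -0.233 0.829
vertex -2.308 -1.353 -0.285
endloop
endfacet
facet normal 0.982 0.128 -0.137
outer loop
vertex -2.308 -1.353 -0.285
vertex -1.955 -1.508 2.11
vertex -1.964 -2.629 0.996
endloop
endfacet
facet normal 0.982 0.127 -0.137
outer loop
vertex -2.298 -0.233 0.829
vertex -1.955 -1.508 2.11
vertex -2.308 -1.353 -0.285
endloop
endfacet
facet normal -0.634 -0.032 0.772
outer loop
vertex -1.999 1.961 -2.152
vertex -1.734 1.398 -1.958
vertex -1.495 1.963 -1.738
endloop
endfacet
facet normal -0.488 0.642 0.591
outer loop
vertex -1.999 1.961 -2.152
vertex -1.495 1.963 -1.738
vertex -1.518 2.395 -2.226
endloop
endfacet
facet normal -0.675 0.732 -0.092
outer loop
vertex -1.999 1.961 -2.152
vertex -1.518 2.395 -2.226
vertex -1.771 2.096 -2.748
endloop
endfacet
facet normal -0.936 0.112 -0.333
outer loop
vertex -1.999 1.961 -2.152
vertex -1.771 2.096 -2.748
vertex -1.904 1.48 -2.582
endloop
endfacet
facet normal -0.911 -0.360 0.201
outer loop
vertex -1.999 1.961 -2.152
vertex -1.904 1.48 -2.582
vertex -1.734 1.398 -1.958
endloop
endfacet
facet normal 0.217 0.736 0.641
outer loop
vertex -1.518 2.395 -2.226
vertex -1.495 1.963 -1.738
vertex -0.956 2.1 -2.078
endloop
endfacet
facet normal -0.019 -0.356 0.934
outer loop
vertex -1.495 1.963 -1.738
vertex -1.734 1.398 -1.958
vertex -1.089 1.484 -1.912
endloop
endfacet
facet normal -0.467 -0.884 0.011
outer loop
vertex -1.734 1.398 -1.958
vertex -1.904 1.48 -2.582
vertex -1.342 1.185 -2.434
endloop
endfacet
facet normal -0.508 -0.120 -0.853
outer loop
vertex -1.904 1.48 -2.582
vertex -1.771 2.096 -2.748
vertex -1.365 1.617 -2.922
endloop
endfacet
facet normal -0.084 0.882 -0.464
outer loop
vertex -1.771 2.096 -2.748
vertex -1.518 2.395 -2.226
vertex -1.126 2.182 -2.702
endloop
endfacet
facet normal 0.936 -0.112 0.333
outer loop
vertex -0.861 1.619 -2.508
vertex -0.956 2.1 -2.078
vertex -1.089 1.484 -1.912
endloop
endfacet
facet normal 0.675 -0.732 0.092
outer loop
vertex -0.861 1.619 -2.508
vertex -1.089 1.484 -1.912
vertex -1.342 1.185 -2.434
endloop
endfacet
facet normal 0.488 -0.642 -0.591
outer loop
vertex -0.861 1.619 -2.508
vertex -1.342 1.185 -2.434
vertex -1.365 1.617 -2.922
endloop
endfacet
facet normal 0.634 0.032 -0.772
outer loop
vertex -0.861 1.619 -2.508
vertex -1.365 1.617 -2.922
vertex -1.126 2.182 -2.702
endloop
endfacet
facet normal 0.911 0.360 -0.201
outer loop
vertex -0.861 1.619 -2.508
vertex -1.126 2.182 -2.702
vertex -0.956 2.1 -2.078
endloop
endfacet
facet normal 0.508 0.120 0.853
outer loop
vertex -1.089 1.484 -1.912
vertex -0.956 2.1 -2.078
vertex -1.495 1.963 -1.738
endloop
endfacet
facet normal 0.084 -0.882 0.464
outer loop
vertex -1.342 1.185 -2.434
vertex -1.089 1.484 -1.912
vertex -1.734 1.398 -1.958
endloop
endfacet
facet normal -0.217 -0.736 -0.641
outer loop
vertex -1.365 1.617 -2.922
vertex -1.342 1.185 -2.434
vertex -1.904 1.48 -2.582
endloop
endfacet
facet normal 0.019 0.356 -0.934
outer loop
vertex -1.126 2.182 -2.702
vertex -1.365 1.617 -2.922
vertex -1.771 2.096 -2.748
endloop
endfacet
facet normal 0.467 0.884 -0.011
outer loop
vertex -0.956 2.1 -2.078
vertex -1.126 2.182 -2.702
vertex -1.518 2.395 -2.226
endloop
endfacet

endsolid


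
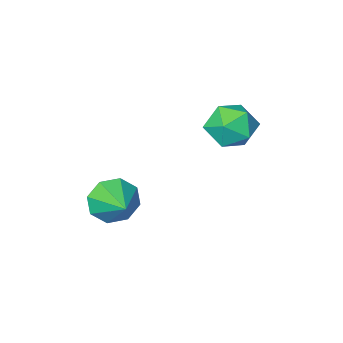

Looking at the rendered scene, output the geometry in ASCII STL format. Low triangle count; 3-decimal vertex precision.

solid 
facet normal -0.175 -0.906 -0.386
outer loop
vertex 0.133 -4.928 -1.524
vertex -0.164 -4.543 -2.293
vertex 0.644 -4.829 -1.988
endloop
endfacet
facet normal 0.655 0.119 0.746
outer loop
vertex 0.133 -4.928 -1.524
vertex 0.644 -4.829 -1.988
vertex 0.084 -3.257 -1.747
endloop
endfacet
facet normal -0.175 -0.906 -0.385
outer loop
vertex 0.644 -4.829 -1.988
vertex -0.164 -4.543 -2.293
vertex 0.681 -4.563 -2.631
endloop
endfacet
facet normal 0.935 0.305 0.180
outer loop
vertex 0.644 -4.829 -1.988
vertex 0.681 -4.563 -2.631
vertex 0.084 -3.257 -1.747
endloop
endfacet
facet normal -0.175 -0.907 -0.384
outer loop
vertex 0.681 -4.563 -2.631
vertex -0.164 -4.543 -2.293
vertex 0.223 -4.286 -3.076
endloop
endfacet
facet normal 0.719 0.584 -0.377
outer loop
vertex 0.681 -4.563 -2.631
vertex 0.223 -4.286 -3.076
vertex 0.084 -3.257 -1.747
endloop
endfacet
facet normal -0.175 -0.906 -0.384
outer loop
vertex 0.223 -4.286 -3.076
vertex -0.164 -4.543 -2.293
vertex -0.462 -4.159 -3.063
endloop
endfacet
facet normal 0.135 0.790 -0.598
outer loop
vertex 0.223 -4.286 -3.076
vertex -0.462 -4.159 -3.063
vertex 0.084 -3.257 -1.747
endloop
endfacet
facet normal -0.175 -0.906 -0.384
outer loop
vertex -0.462 -4.159 -3.063
vertex -0.164 -4.543 -2.293
vertex -0.972 -4.257 -2.599
endloop
endfacet
facet normal -0.477 0.805 -0.354
outer loop
vertex -0.462 -4.159 -3.063
vertex -0.972 -4.257 -2.599
vertex 0.084 -3.257 -1.747
endloop
endfacet
facet normal -0.175 -0.906 -0.385
outer loop
vertex -0.972 -4.257 -2.599
vertex -0.164 -4.543 -2.293
vertex -1.009 -4.523 -1.956
endloop
endfacet
facet normal -0.757 0.618 0.212
outer loop
vertex -0.972 -4.257 -2.599
vertex -1.009 -4.523 -1.956
vertex 0.084 -3.257 -1.747
endloop
endfacet
facet normal -0.175 -0.906 -0.386
outer loop
vertex -1.009 -4.523 -1.956
vertex -0.164 -4.543 -2.293
vertex -0.551 -4.801 -1.511
endloop
endfacet
facet normal -0.541 0.340 0.769
outer loop
vertex -1.009 -4.523 -1.956
vertex -0.551 -4.801 -1.511
vertex 0.084 -3.257 -1.747
endloop
endfacet
facet normal -0.176 -0.906 -0.386
outer loop
vertex -0.551 -4.801 -1.511
vertex -0.164 -4.543 -2.293
vertex 0.133 -4.928 -1.524
endloop
endfacet
facet normal 0.044 0.133 0.990
outer loop
vertex -0.551 -4.801 -1.511
vertex 0.133 -4.928 -1.524
vertex 0.084 -3.257 -1.747
endloop
endfacet
facet normal -0.297 -0.174 0.939
outer loop
vertex -3.626 -2.165 2.15
vertex -3.939 -3.031 1.891
vertex -3.039 -2.92 2.196
endloop
endfacet
facet normal 0.266 0.264 0.927
outer loop
vertex -3.626 -2.165 2.15
vertex -3.039 -2.92 2.196
vertex -2.716 -2.082 1.865
endloop
endfacet
facet normal 0.093 0.837 0.539
outer loop
vertex -3.626 -2.165 2.15
vertex -2.716 -2.082 1.865
vertex -3.417 -1.676 1.355
endloop
endfacet
facet normal -0.579 0.753 0.311
outer loop
vertex -3.626 -2.165 2.15
vertex -3.417 -1.676 1.355
vertex -4.172 -2.263 1.371
endloop
endfacet
facet normal -0.820 0.129 0.558
outer loop
vertex -3.626 -2.165 2.15
vertex -4.172 -2.263 1.371
vertex -3.939 -3.031 1.891
endloop
endfacet
facet normal 0.801 -0.074 0.594
outer loop
vertex -2.716 -2.082 1.865
vertex -3.039 -2.92 2.196
vertex -2.468 -2.897 1.429
endloop
endfacet
facet normal -0.112 -0.781 0.614
outer loop
vertex -3.039 -2.92 2.196
vertex -3.939 -3.031 1.891
vertex -3.223 -3.484 1.445
endloop
endfacet
facet normal -0.957 -0.291 -0.001
outer loop
vertex -3.939 -3.031 1.891
vertex -4.172 -2.263 1.371
vertex -3.924 -3.078 0.935
endloop
endfacet
facet normal -0.568 0.719 -0.401
outer loop
vertex -4.172 -2.263 1.371
vertex -3.417 -1.676 1.355
vertex -3.601 -2.24 0.604
endloop
endfacet
facet normal 0.519 0.854 -0.034
outer loop
vertex -3.417 -1.676 1.355
vertex -2.716 -2.082 1.865
vertex -2.701 -2.129 0.909
endloop
endfacet
facet normal 0.579 -0.753 -0.311
outer loop
vertex -3.014 -2.995 0.65
vertex -2.468 -2.897 1.429
vertex -3.223 -3.484 1.445
endloop
endfacet
facet normal -0.093 -0.837 -0.539
outer loop
vertex -3.014 -2.995 0.65
vertex -3.223 -3.484 1.445
vertex -3.924 -3.078 0.935
endloop
endfacet
facet normal -0.266 -0.264 -0.927
outer loop
vertex -3.014 -2.995 0.65
vertex -3.924 -3.078 0.935
vertex -3.601 -2.24 0.604
endloop
endfacet
facet normal 0.297 0.174 -0.939
outer loop
vertex -3.014 -2.995 0.65
vertex -3.601 -2.24 0.604
vertex -2.701 -2.129 0.909
endloop
endfacet
facet normal 0.820 -0.129 -0.558
outer loop
vertex -3.014 -2.995 0.65
vertex -2.701 -2.129 0.909
vertex -2.468 -2.897 1.429
endloop
endfacet
facet normal 0.568 -0.719 0.401
outer loop
vertex -3.223 -3.484 1.445
vertex -2.468 -2.897 1.429
vertex -3.039 -2.92 2.196
endloop
endfacet
facet normal -0.519 -0.854 0.034
outer loop
vertex -3.924 -3.078 0.935
vertex -3.223 -3.484 1.445
vertex -3.939 -3.031 1.891
endloop
endfacet
facet normal -0.801 0.074 -0.594
outer loop
vertex -3.601 -2.24 0.604
vertex -3.924 -3.078 0.935
vertex -4.172 -2.263 1.371
endloop
endfacet
facet normal 0.112 0.781 -0.614
outer loop
vertex -2.701 -2.129 0.909
vertex -3.601 -2.24 0.604
vertex -3.417 -1.676 1.355
endloop
endfacet
facet normal 0.957 0.291 0.001
outer loop
vertex -2.468 -2.897 1.429
vertex -2.701 -2.129 0.909
vertex -2.716 -2.082 1.865
endloop
endfacet

endsolid


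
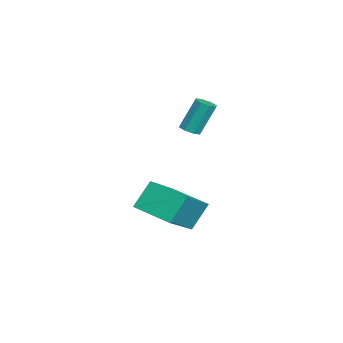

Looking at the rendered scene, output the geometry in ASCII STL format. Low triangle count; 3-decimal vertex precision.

solid 
facet normal 0.119 -0.405 -0.906
outer loop
vertex -1.571 2.029 2.792
vertex -2.069 1.878 2.794
vertex -1.815 2.304 2.637
endloop
endfacet
facet normal 0.782 0.601 -0.165
outer loop
vertex -1.571 2.029 2.792
vertex -1.815 2.304 2.637
vertex -1.774 2.714 4.324
endloop
endfacet
facet normal 0.782 0.601 -0.165
outer loop
vertex -1.774 2.714 4.324
vertex -1.815 2.304 2.637
vertex -2.017 2.988 4.169
endloop
endfacet
facet normal -0.120 0.406 0.906
outer loop
vertex -1.774 2.714 4.324
vertex -2.017 2.988 4.169
vertex -2.271 2.562 4.326
endloop
endfacet
facet normal 0.121 -0.406 -0.906
outer loop
vertex -1.815 2.304 2.637
vertex -2.069 1.878 2.794
vertex -2.207 2.328 2.574
endloop
endfacet
facet normal 0.119 0.912 -0.392
outer loop
vertex -1.815 2.304 2.637
vertex -2.207 2.328 2.574
vertex -2.017 2.988 4.169
endloop
endfacet
facet normal 0.121 0.912 -0.392
outer loop
vertex -2.017 2.988 4.169
vertex -2.207 2.328 2.574
vertex -2.409 3.013 4.106
endloop
endfacet
facet normal -0.120 0.405 0.906
outer loop
vertex -2.017 2.988 4.169
vertex -2.409 3.013 4.106
vertex -2.271 2.562 4.326
endloop
endfacet
facet normal 0.120 -0.406 -0.906
outer loop
vertex -2.207 2.328 2.574
vertex -2.069 1.878 2.794
vertex -2.518 2.089 2.64
endloop
endfacet
facet normal -0.612 0.689 -0.389
outer loop
vertex -2.207 2.328 2.574
vertex -2.518 2.089 2.64
vertex -2.409 3.013 4.106
endloop
endfacet
facet normal -0.611 0.690 -0.389
outer loop
vertex -2.409 3.013 4.106
vertex -2.518 2.089 2.64
vertex -2.721 2.774 4.172
endloop
endfacet
facet normal -0.119 0.406 0.906
outer loop
vertex -2.409 3.013 4.106
vertex -2.721 2.774 4.172
vertex -2.271 2.562 4.326
endloop
endfacet
facet normal 0.120 -0.405 -0.906
outer loop
vertex -2.518 2.089 2.64
vertex -2.069 1.878 2.794
vertex -2.566 1.726 2.796
endloop
endfacet
facet normal -0.985 0.062 -0.158
outer loop
vertex -2.518 2.089 2.64
vertex -2.566 1.726 2.796
vertex -2.721 2.774 4.172
endloop
endfacet
facet normal -0.985 0.062 -0.158
outer loop
vertex -2.721 2.774 4.172
vertex -2.566 1.726 2.796
vertex -2.769 2.411 4.328
endloop
endfacet
facet normal -0.119 0.405 0.906
outer loop
vertex -2.721 2.774 4.172
vertex -2.769 2.411 4.328
vertex -2.271 2.562 4.326
endloop
endfacet
facet normal 0.120 -0.406 -0.906
outer loop
vertex -2.566 1.726 2.796
vertex -2.069 1.878 2.794
vertex -2.323 1.452 2.951
endloop
endfacet
facet normal -0.782 -0.601 0.165
outer loop
vertex -2.566 1.726 2.796
vertex -2.323 1.452 2.951
vertex -2.769 2.411 4.328
endloop
endfacet
facet normal -0.782 -0.601 0.165
outer loop
vertex -2.769 2.411 4.328
vertex -2.323 1.452 2.951
vertex -2.525 2.136 4.483
endloop
endfacet
facet normal -0.119 0.405 0.906
outer loop
vertex -2.769 2.411 4.328
vertex -2.525 2.136 4.483
vertex -2.271 2.562 4.326
endloop
endfacet
facet normal 0.120 -0.405 -0.906
outer loop
vertex -2.323 1.452 2.951
vertex -2.069 1.878 2.794
vertex -1.931 1.427 3.014
endloop
endfacet
facet normal -0.121 -0.912 0.391
outer loop
vertex -2.323 1.452 2.951
vertex -1.931 1.427 3.014
vertex -2.525 2.136 4.483
endloop
endfacet
facet normal -0.119 -0.912 0.392
outer loop
vertex -2.525 2.136 4.483
vertex -1.931 1.427 3.014
vertex -2.133 2.112 4.546
endloop
endfacet
facet normal -0.121 0.406 0.906
outer loop
vertex -2.525 2.136 4.483
vertex -2.133 2.112 4.546
vertex -2.271 2.562 4.326
endloop
endfacet
facet normal 0.119 -0.406 -0.906
outer loop
vertex -1.931 1.427 3.014
vertex -2.069 1.878 2.794
vertex -1.619 1.666 2.948
endloop
endfacet
facet normal 0.611 -0.690 0.389
outer loop
vertex -1.931 1.427 3.014
vertex -1.619 1.666 2.948
vertex -2.133 2.112 4.546
endloop
endfacet
facet normal 0.612 -0.689 0.389
outer loop
vertex -2.133 2.112 4.546
vertex -1.619 1.666 2.948
vertex -1.822 2.351 4.48
endloop
endfacet
facet normal -0.120 0.406 0.906
outer loop
vertex -2.133 2.112 4.546
vertex -1.822 2.351 4.48
vertex -2.271 2.562 4.326
endloop
endfacet
facet normal 0.119 -0.405 -0.906
outer loop
vertex -1.619 1.666 2.948
vertex -2.069 1.878 2.794
vertex -1.571 2.029 2.792
endloop
endfacet
facet normal 0.985 -0.062 0.158
outer loop
vertex -1.619 1.666 2.948
vertex -1.571 2.029 2.792
vertex -1.822 2.351 4.48
endloop
endfacet
facet normal 0.985 -0.062 0.158
outer loop
vertex -1.822 2.351 4.48
vertex -1.571 2.029 2.792
vertex -1.774 2.714 4.324
endloop
endfacet
facet normal -0.120 0.405 0.906
outer loop
vertex -1.822 2.351 4.48
vertex -1.774 2.714 4.324
vertex -2.271 2.562 4.326
endloop
endfacet
facet normal -0.559 -0.800 0.218
outer loop
vertex 3.072 -0.326 0.589
vertex 2.575 0.35 1.797
vertex 1.405 0.522 -0.571
endloop
endfacet
facet normal 0.338 -0.460 -0.821
outer loop
vertex 2.445 2.01 -0.977
vertex 3.072 -0.326 0.589
vertex 1.405 0.522 -0.571
endloop
endfacet
facet normal -0.559 -0.800 0.218
outer loop
vertex 1.405 0.522 -0.571
vertex 2.575 0.35 1.797
vertex 0.909 1.198 0.637
endloop
endfacet
facet normal -0.757 0.386 -0.527
outer loop
vertex 0.909 1.198 0.637
vertex 2.445 2.01 -0.977
vertex 1.405 0.522 -0.571
endloop
endfacet
facet normal 0.757 -0.385 0.527
outer loop
vertex 3.072 -0.326 0.589
vertex 3.615 1.838 1.391
vertex 2.575 0.35 1.797
endloop
endfacet
facet normal 0.338 -0.460 -0.821
outer loop
vertex 4.111 1.162 0.183
vertex 3.072 -0.326 0.589
vertex 2.445 2.01 -0.977
endloop
endfacet
facet normal 0.758 -0.385 0.527
outer loop
vertex 4.111 1.162 0.183
vertex 3.615 1.838 1.391
vertex 3.072 -0.326 0.589
endloop
endfacet
facet normal -0.338 0.460 0.821
outer loop
vertex 2.575 0.35 1.797
vertex 3.615 1.838 1.391
vertex 0.909 1.198 0.637
endloop
endfacet
facet normal -0.758 0.385 -0.527
outer loop
vertex 1.948 2.686 0.231
vertex 2.445 2.01 -0.977
vertex 0.909 1.198 0.637
endloop
endfacet
facet normal -0.338 0.460 0.821
outer loop
vertex 0.909 1.198 0.637
vertex 3.615 1.838 1.391
vertex 1.948 2.686 0.231
endloop
endfacet
facet normal 0.559 0.800 -0.218
outer loop
vertex 1.948 2.686 0.231
vertex 4.111 1.162 0.183
vertex 2.445 2.01 -0.977
endloop
endfacet
facet normal 0.559 0.800 -0.218
outer loop
vertex 3.615 1.838 1.391
vertex 4.111 1.162 0.183
vertex 1.948 2.686 0.231
endloop
endfacet

endsolid


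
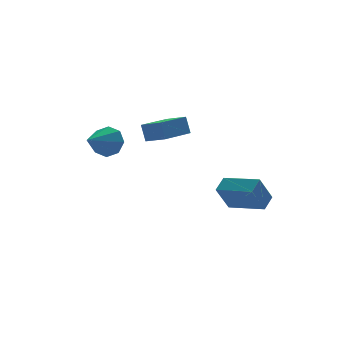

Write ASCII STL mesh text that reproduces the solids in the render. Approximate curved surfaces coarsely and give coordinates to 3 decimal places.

solid 
facet normal 0.773 0.535 -0.341
outer loop
vertex -0.961 1.449 2.106
vertex -1.469 1.738 1.408
vertex -1.304 2.037 2.252
endloop
endfacet
facet normal 0.018 -0.231 0.973
outer loop
vertex -0.961 1.449 2.106
vertex -1.304 2.037 2.252
vertex -2.791 0.822 1.992
endloop
endfacet
facet normal 0.772 0.536 -0.341
outer loop
vertex -1.304 2.037 2.252
vertex -1.469 1.738 1.408
vertex -1.744 2.45 1.904
endloop
endfacet
facet normal -0.399 0.304 0.865
outer loop
vertex -1.304 2.037 2.252
vertex -1.744 2.45 1.904
vertex -2.791 0.822 1.992
endloop
endfacet
facet normal 0.772 0.536 -0.341
outer loop
vertex -1.744 2.45 1.904
vertex -1.469 1.738 1.408
vertex -2.023 2.446 1.266
endloop
endfacet
facet normal -0.783 0.522 0.339
outer loop
vertex -1.744 2.45 1.904
vertex -2.023 2.446 1.266
vertex -2.791 0.822 1.992
endloop
endfacet
facet normal 0.772 0.536 -0.342
outer loop
vertex -2.023 2.446 1.266
vertex -1.469 1.738 1.408
vertex -1.978 2.027 0.711
endloop
endfacet
facet normal -0.908 0.296 -0.297
outer loop
vertex -2.023 2.446 1.266
vertex -1.978 2.027 0.711
vertex -2.791 0.822 1.992
endloop
endfacet
facet normal 0.772 0.535 -0.342
outer loop
vertex -1.978 2.027 0.711
vertex -1.469 1.738 1.408
vertex -1.635 1.439 0.565
endloop
endfacet
facet normal -0.700 -0.242 -0.672
outer loop
vertex -1.978 2.027 0.711
vertex -1.635 1.439 0.565
vertex -2.791 0.822 1.992
endloop
endfacet
facet normal 0.773 0.535 -0.342
outer loop
vertex -1.635 1.439 0.565
vertex -1.469 1.738 1.408
vertex -1.195 1.026 0.913
endloop
endfacet
facet normal -0.282 -0.776 -0.564
outer loop
vertex -1.635 1.439 0.565
vertex -1.195 1.026 0.913
vertex -2.791 0.822 1.992
endloop
endfacet
facet normal 0.773 0.535 -0.341
outer loop
vertex -1.195 1.026 0.913
vertex -1.469 1.738 1.408
vertex -0.916 1.03 1.551
endloop
endfacet
facet normal 0.101 -0.994 -0.038
outer loop
vertex -1.195 1.026 0.913
vertex -0.916 1.03 1.551
vertex -2.791 0.822 1.992
endloop
endfacet
facet normal 0.773 0.535 -0.341
outer loop
vertex -0.916 1.03 1.551
vertex -1.469 1.738 1.408
vertex -0.961 1.449 2.106
endloop
endfacet
facet normal 0.226 -0.769 0.599
outer loop
vertex -0.916 1.03 1.551
vertex -0.961 1.449 2.106
vertex -2.791 0.822 1.992
endloop
endfacet
facet normal -0.883 -0.466 0.055
outer loop
vertex 0.703 0.635 2.679
vertex 0.145 1.647 2.286
vertex 0.807 0.326 1.734
endloop
endfacet
facet normal 0.457 -0.829 0.321
outer loop
vertex 2.415 1.173 1.634
vertex 0.703 0.635 2.679
vertex 0.807 0.326 1.734
endloop
endfacet
facet normal -0.883 -0.466 0.055
outer loop
vertex 0.807 0.326 1.734
vertex 0.145 1.647 2.286
vertex 0.249 1.338 1.341
endloop
endfacet
facet normal 0.104 -0.310 -0.945
outer loop
vertex 0.249 1.338 1.341
vertex 2.415 1.173 1.634
vertex 0.807 0.326 1.734
endloop
endfacet
facet normal -0.104 0.310 0.945
outer loop
vertex 0.703 0.635 2.679
vertex 1.753 2.494 2.186
vertex 0.145 1.647 2.286
endloop
endfacet
facet normal 0.457 -0.829 0.321
outer loop
vertex 2.311 1.482 2.579
vertex 0.703 0.635 2.679
vertex 2.415 1.173 1.634
endloop
endfacet
facet normal -0.104 0.310 0.945
outer loop
vertex 2.311 1.482 2.579
vertex 1.753 2.494 2.186
vertex 0.703 0.635 2.679
endloop
endfacet
facet normal -0.457 0.829 -0.321
outer loop
vertex 0.145 1.647 2.286
vertex 1.753 2.494 2.186
vertex 0.249 1.338 1.341
endloop
endfacet
facet normal 0.104 -0.310 -0.945
outer loop
vertex 1.857 2.185 1.241
vertex 2.415 1.173 1.634
vertex 0.249 1.338 1.341
endloop
endfacet
facet normal -0.457 0.829 -0.321
outer loop
vertex 0.249 1.338 1.341
vertex 1.753 2.494 2.186
vertex 1.857 2.185 1.241
endloop
endfacet
facet normal 0.883 0.466 -0.055
outer loop
vertex 1.857 2.185 1.241
vertex 2.311 1.482 2.579
vertex 2.415 1.173 1.634
endloop
endfacet
facet normal 0.883 0.466 -0.055
outer loop
vertex 1.753 2.494 2.186
vertex 2.311 1.482 2.579
vertex 1.857 2.185 1.241
endloop
endfacet
facet normal -0.569 0.807 -0.158
outer loop
vertex 2.967 -1.44 -0.395
vertex 3.737 -1.157 -1.721
vertex 2.355 -1.963 -0.861
endloop
endfacet
facet normal -0.493 -0.181 0.851
outer loop
vertex 3.443 -3.503 -0.559
vertex 2.967 -1.44 -0.395
vertex 2.355 -1.963 -0.861
endloop
endfacet
facet normal -0.569 0.807 -0.158
outer loop
vertex 2.355 -1.963 -0.861
vertex 3.737 -1.157 -1.721
vertex 3.125 -1.68 -2.188
endloop
endfacet
facet normal -0.657 -0.563 -0.501
outer loop
vertex 3.125 -1.68 -2.188
vertex 3.443 -3.503 -0.559
vertex 2.355 -1.963 -0.861
endloop
endfacet
facet normal 0.657 0.563 0.502
outer loop
vertex 2.967 -1.44 -0.395
vertex 4.825 -2.697 -1.419
vertex 3.737 -1.157 -1.721
endloop
endfacet
facet normal -0.494 -0.182 0.850
outer loop
vertex 4.055 -2.98 -0.092
vertex 2.967 -1.44 -0.395
vertex 3.443 -3.503 -0.559
endloop
endfacet
facet normal 0.657 0.563 0.501
outer loop
vertex 4.055 -2.98 -0.092
vertex 4.825 -2.697 -1.419
vertex 2.967 -1.44 -0.395
endloop
endfacet
facet normal 0.494 0.182 -0.850
outer loop
vertex 3.737 -1.157 -1.721
vertex 4.825 -2.697 -1.419
vertex 3.125 -1.68 -2.188
endloop
endfacet
facet normal -0.657 -0.563 -0.502
outer loop
vertex 4.213 -3.22 -1.885
vertex 3.443 -3.503 -0.559
vertex 3.125 -1.68 -2.188
endloop
endfacet
facet normal 0.493 0.181 -0.851
outer loop
vertex 3.125 -1.68 -2.188
vertex 4.825 -2.697 -1.419
vertex 4.213 -3.22 -1.885
endloop
endfacet
facet normal 0.569 -0.807 0.158
outer loop
vertex 4.213 -3.22 -1.885
vertex 4.055 -2.98 -0.092
vertex 3.443 -3.503 -0.559
endloop
endfacet
facet normal 0.569 -0.807 0.158
outer loop
vertex 4.825 -2.697 -1.419
vertex 4.055 -2.98 -0.092
vertex 4.213 -3.22 -1.885
endloop
endfacet

endsolid


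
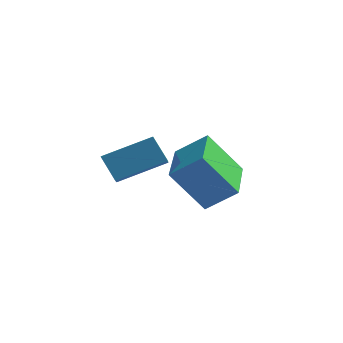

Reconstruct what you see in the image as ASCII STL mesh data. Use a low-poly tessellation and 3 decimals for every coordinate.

solid 
facet normal -0.778 -0.166 -0.606
outer loop
vertex -1.129 -0.409 -1.531
vertex -1.574 1.602 -1.51
vertex -0.008 -0.145 -3.042
endloop
endfacet
facet normal 0.217 -0.976 -0.010
outer loop
vertex 1.034 0.078 -2.23
vertex -1.129 -0.409 -1.531
vertex -0.008 -0.145 -3.042
endloop
endfacet
facet normal -0.778 -0.166 -0.606
outer loop
vertex -0.008 -0.145 -3.042
vertex -1.574 1.602 -1.51
vertex -0.453 1.867 -3.021
endloop
endfacet
facet normal 0.590 0.139 -0.795
outer loop
vertex -0.453 1.867 -3.021
vertex 1.034 0.078 -2.23
vertex -0.008 -0.145 -3.042
endloop
endfacet
facet normal -0.590 -0.139 0.795
outer loop
vertex -1.129 -0.409 -1.531
vertex -0.532 1.825 -0.698
vertex -1.574 1.602 -1.51
endloop
endfacet
facet normal 0.216 -0.976 -0.011
outer loop
vertex -0.087 -0.187 -0.719
vertex -1.129 -0.409 -1.531
vertex 1.034 0.078 -2.23
endloop
endfacet
facet normal -0.590 -0.139 0.795
outer loop
vertex -0.087 -0.187 -0.719
vertex -0.532 1.825 -0.698
vertex -1.129 -0.409 -1.531
endloop
endfacet
facet normal -0.217 0.976 0.010
outer loop
vertex -1.574 1.602 -1.51
vertex -0.532 1.825 -0.698
vertex -0.453 1.867 -3.021
endloop
endfacet
facet normal 0.590 0.139 -0.795
outer loop
vertex 0.589 2.089 -2.209
vertex 1.034 0.078 -2.23
vertex -0.453 1.867 -3.021
endloop
endfacet
facet normal -0.216 0.976 0.010
outer loop
vertex -0.453 1.867 -3.021
vertex -0.532 1.825 -0.698
vertex 0.589 2.089 -2.209
endloop
endfacet
facet normal 0.778 0.166 0.606
outer loop
vertex 0.589 2.089 -2.209
vertex -0.087 -0.187 -0.719
vertex 1.034 0.078 -2.23
endloop
endfacet
facet normal 0.778 0.166 0.606
outer loop
vertex -0.532 1.825 -0.698
vertex -0.087 -0.187 -0.719
vertex 0.589 2.089 -2.209
endloop
endfacet
facet normal -0.789 -0.483 -0.379
outer loop
vertex -2.493 -2.857 0.255
vertex -2.718 -2.129 -0.204
vertex -1.911 -3.181 -0.543
endloop
endfacet
facet normal 0.253 -0.818 0.516
outer loop
vertex -0.522 -2.331 0.124
vertex -2.493 -2.857 0.255
vertex -1.911 -3.181 -0.543
endloop
endfacet
facet normal -0.789 -0.483 -0.379
outer loop
vertex -1.911 -3.181 -0.543
vertex -2.718 -2.129 -0.204
vertex -2.136 -2.453 -1.003
endloop
endfacet
facet normal 0.560 -0.312 -0.768
outer loop
vertex -2.136 -2.453 -1.003
vertex -0.522 -2.331 0.124
vertex -1.911 -3.181 -0.543
endloop
endfacet
facet normal -0.559 0.311 0.768
outer loop
vertex -2.493 -2.857 0.255
vertex -1.329 -1.279 0.463
vertex -2.718 -2.129 -0.204
endloop
endfacet
facet normal 0.253 -0.818 0.516
outer loop
vertex -1.104 -2.007 0.923
vertex -2.493 -2.857 0.255
vertex -0.522 -2.331 0.124
endloop
endfacet
facet normal -0.560 0.312 0.768
outer loop
vertex -1.104 -2.007 0.923
vertex -1.329 -1.279 0.463
vertex -2.493 -2.857 0.255
endloop
endfacet
facet normal -0.253 0.818 -0.516
outer loop
vertex -2.718 -2.129 -0.204
vertex -1.329 -1.279 0.463
vertex -2.136 -2.453 -1.003
endloop
endfacet
facet normal 0.560 -0.311 -0.768
outer loop
vertex -0.747 -1.603 -0.335
vertex -0.522 -2.331 0.124
vertex -2.136 -2.453 -1.003
endloop
endfacet
facet normal -0.252 0.818 -0.516
outer loop
vertex -2.136 -2.453 -1.003
vertex -1.329 -1.279 0.463
vertex -0.747 -1.603 -0.335
endloop
endfacet
facet normal 0.789 0.483 0.379
outer loop
vertex -0.747 -1.603 -0.335
vertex -1.104 -2.007 0.923
vertex -0.522 -2.331 0.124
endloop
endfacet
facet normal 0.789 0.483 0.379
outer loop
vertex -1.329 -1.279 0.463
vertex -1.104 -2.007 0.923
vertex -0.747 -1.603 -0.335
endloop
endfacet

endsolid


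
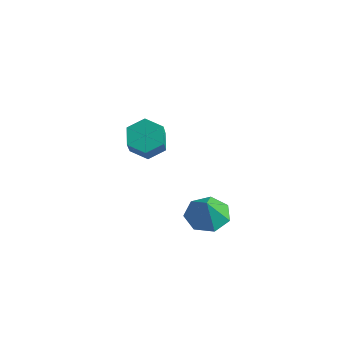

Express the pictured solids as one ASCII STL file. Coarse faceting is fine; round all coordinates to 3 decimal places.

solid 
facet normal -0.183 0.322 -0.929
outer loop
vertex 3.834 1.423 1.882
vertex 2.811 1.169 1.996
vertex 3.293 2.087 2.219
endloop
endfacet
facet normal 0.744 0.303 0.596
outer loop
vertex 3.834 1.423 1.882
vertex 3.293 2.087 2.219
vertex 3.049 0.751 3.204
endloop
endfacet
facet normal -0.184 0.322 -0.929
outer loop
vertex 3.293 2.087 2.219
vertex 2.811 1.169 1.996
vertex 2.389 2.06 2.389
endloop
endfacet
facet normal 0.135 0.572 0.809
outer loop
vertex 3.293 2.087 2.219
vertex 2.389 2.06 2.389
vertex 3.049 0.751 3.204
endloop
endfacet
facet normal -0.184 0.322 -0.929
outer loop
vertex 2.389 2.06 2.389
vertex 2.811 1.169 1.996
vertex 1.803 1.362 2.263
endloop
endfacet
facet normal -0.495 0.266 0.827
outer loop
vertex 2.389 2.06 2.389
vertex 1.803 1.362 2.263
vertex 3.049 0.751 3.204
endloop
endfacet
facet normal -0.184 0.323 -0.928
outer loop
vertex 1.803 1.362 2.263
vertex 2.811 1.169 1.996
vertex 1.975 0.52 1.936
endloop
endfacet
facet normal -0.669 -0.384 0.637
outer loop
vertex 1.803 1.362 2.263
vertex 1.975 0.52 1.936
vertex 3.049 0.751 3.204
endloop
endfacet
facet normal -0.183 0.322 -0.929
outer loop
vertex 1.975 0.52 1.936
vertex 2.811 1.169 1.996
vertex 2.777 0.166 1.655
endloop
endfacet
facet normal -0.259 -0.888 0.381
outer loop
vertex 1.975 0.52 1.936
vertex 2.777 0.166 1.655
vertex 3.049 0.751 3.204
endloop
endfacet
facet normal -0.183 0.322 -0.929
outer loop
vertex 2.777 0.166 1.655
vertex 2.811 1.169 1.996
vertex 3.604 0.568 1.631
endloop
endfacet
facet normal 0.429 -0.867 0.252
outer loop
vertex 2.777 0.166 1.655
vertex 3.604 0.568 1.631
vertex 3.049 0.751 3.204
endloop
endfacet
facet normal -0.183 0.322 -0.929
outer loop
vertex 3.604 0.568 1.631
vertex 2.811 1.169 1.996
vertex 3.834 1.423 1.882
endloop
endfacet
facet normal 0.875 -0.337 0.348
outer loop
vertex 3.604 0.568 1.631
vertex 3.834 1.423 1.882
vertex 3.049 0.751 3.204
endloop
endfacet
facet normal -0.342 0.561 -0.754
outer loop
vertex -1.927 4.702 1.842
vertex -2.848 4.519 2.124
vertex -2.37 5.295 2.484
endloop
endfacet
facet normal 0.824 0.565 0.046
outer loop
vertex -1.927 4.702 1.842
vertex -2.37 5.295 2.484
vertex -1.232 3.564 3.373
endloop
endfacet
facet normal 0.824 0.565 0.046
outer loop
vertex -1.232 3.564 3.373
vertex -2.37 5.295 2.484
vertex -1.675 4.158 4.015
endloop
endfacet
facet normal 0.343 -0.559 0.754
outer loop
vertex -1.232 3.564 3.373
vertex -1.675 4.158 4.015
vertex -2.152 3.381 3.656
endloop
endfacet
facet normal -0.343 0.561 -0.754
outer loop
vertex -2.37 5.295 2.484
vertex -2.848 4.519 2.124
vertex -3.29 5.112 2.766
endloop
endfacet
facet normal 0.020 0.807 0.590
outer loop
vertex -2.37 5.295 2.484
vertex -3.29 5.112 2.766
vertex -1.675 4.158 4.015
endloop
endfacet
facet normal 0.020 0.807 0.590
outer loop
vertex -1.675 4.158 4.015
vertex -3.29 5.112 2.766
vertex -2.595 3.975 4.297
endloop
endfacet
facet normal 0.343 -0.559 0.755
outer loop
vertex -1.675 4.158 4.015
vertex -2.595 3.975 4.297
vertex -2.152 3.381 3.656
endloop
endfacet
facet normal -0.343 0.560 -0.754
outer loop
vertex -3.29 5.112 2.766
vertex -2.848 4.519 2.124
vertex -3.768 4.336 2.407
endloop
endfacet
facet normal -0.803 0.243 0.545
outer loop
vertex -3.29 5.112 2.766
vertex -3.768 4.336 2.407
vertex -2.595 3.975 4.297
endloop
endfacet
facet normal -0.803 0.242 0.545
outer loop
vertex -2.595 3.975 4.297
vertex -3.768 4.336 2.407
vertex -3.073 3.198 3.938
endloop
endfacet
facet normal 0.342 -0.559 0.755
outer loop
vertex -2.595 3.975 4.297
vertex -3.073 3.198 3.938
vertex -2.152 3.381 3.656
endloop
endfacet
facet normal -0.343 0.559 -0.754
outer loop
vertex -3.768 4.336 2.407
vertex -2.848 4.519 2.124
vertex -3.325 3.742 1.765
endloop
endfacet
facet normal -0.824 -0.565 -0.046
outer loop
vertex -3.768 4.336 2.407
vertex -3.325 3.742 1.765
vertex -3.073 3.198 3.938
endloop
endfacet
facet normal -0.824 -0.565 -0.046
outer loop
vertex -3.073 3.198 3.938
vertex -3.325 3.742 1.765
vertex -2.63 2.605 3.296
endloop
endfacet
facet normal 0.342 -0.561 0.754
outer loop
vertex -3.073 3.198 3.938
vertex -2.63 2.605 3.296
vertex -2.152 3.381 3.656
endloop
endfacet
facet normal -0.343 0.559 -0.755
outer loop
vertex -3.325 3.742 1.765
vertex -2.848 4.519 2.124
vertex -2.405 3.925 1.483
endloop
endfacet
facet normal -0.020 -0.807 -0.590
outer loop
vertex -3.325 3.742 1.765
vertex -2.405 3.925 1.483
vertex -2.63 2.605 3.296
endloop
endfacet
facet normal -0.020 -0.807 -0.590
outer loop
vertex -2.63 2.605 3.296
vertex -2.405 3.925 1.483
vertex -1.71 2.788 3.014
endloop
endfacet
facet normal 0.343 -0.561 0.754
outer loop
vertex -2.63 2.605 3.296
vertex -1.71 2.788 3.014
vertex -2.152 3.381 3.656
endloop
endfacet
facet normal -0.342 0.559 -0.755
outer loop
vertex -2.405 3.925 1.483
vertex -2.848 4.519 2.124
vertex -1.927 4.702 1.842
endloop
endfacet
facet normal 0.803 -0.242 -0.545
outer loop
vertex -2.405 3.925 1.483
vertex -1.927 4.702 1.842
vertex -1.71 2.788 3.014
endloop
endfacet
facet normal 0.803 -0.243 -0.545
outer loop
vertex -1.71 2.788 3.014
vertex -1.927 4.702 1.842
vertex -1.232 3.564 3.373
endloop
endfacet
facet normal 0.343 -0.560 0.754
outer loop
vertex -1.71 2.788 3.014
vertex -1.232 3.564 3.373
vertex -2.152 3.381 3.656
endloop
endfacet

endsolid


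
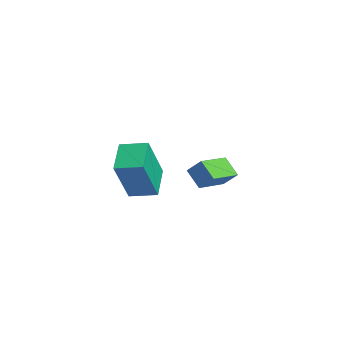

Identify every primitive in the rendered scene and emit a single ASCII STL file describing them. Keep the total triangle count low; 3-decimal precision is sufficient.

solid 
facet normal -0.506 0.853 -0.129
outer loop
vertex -4.022 4.183 -1.676
vertex -3.544 4.553 -1.106
vertex -3.418 4.439 -2.349
endloop
endfacet
facet normal -0.576 -0.445 -0.686
outer loop
vertex -2.736 3.287 -2.174
vertex -4.022 4.183 -1.676
vertex -3.418 4.439 -2.349
endloop
endfacet
facet normal -0.505 0.854 -0.129
outer loop
vertex -3.418 4.439 -2.349
vertex -3.544 4.553 -1.106
vertex -2.94 4.808 -1.779
endloop
endfacet
facet normal 0.643 0.272 -0.716
outer loop
vertex -2.94 4.808 -1.779
vertex -2.736 3.287 -2.174
vertex -3.418 4.439 -2.349
endloop
endfacet
facet normal -0.643 -0.272 0.716
outer loop
vertex -4.022 4.183 -1.676
vertex -2.862 3.401 -0.931
vertex -3.544 4.553 -1.106
endloop
endfacet
facet normal -0.576 -0.445 -0.686
outer loop
vertex -3.34 3.032 -1.501
vertex -4.022 4.183 -1.676
vertex -2.736 3.287 -2.174
endloop
endfacet
facet normal -0.643 -0.272 0.716
outer loop
vertex -3.34 3.032 -1.501
vertex -2.862 3.401 -0.931
vertex -4.022 4.183 -1.676
endloop
endfacet
facet normal 0.576 0.445 0.686
outer loop
vertex -3.544 4.553 -1.106
vertex -2.862 3.401 -0.931
vertex -2.94 4.808 -1.779
endloop
endfacet
facet normal 0.643 0.272 -0.716
outer loop
vertex -2.258 3.657 -1.604
vertex -2.736 3.287 -2.174
vertex -2.94 4.808 -1.779
endloop
endfacet
facet normal 0.576 0.445 0.686
outer loop
vertex -2.94 4.808 -1.779
vertex -2.862 3.401 -0.931
vertex -2.258 3.657 -1.604
endloop
endfacet
facet normal 0.505 -0.853 0.130
outer loop
vertex -2.258 3.657 -1.604
vertex -3.34 3.032 -1.501
vertex -2.736 3.287 -2.174
endloop
endfacet
facet normal 0.505 -0.853 0.129
outer loop
vertex -2.862 3.401 -0.931
vertex -3.34 3.032 -1.501
vertex -2.258 3.657 -1.604
endloop
endfacet
facet normal -0.388 0.380 -0.839
outer loop
vertex -0.746 0.311 -0.399
vertex -0.236 1.158 -0.251
vertex 0.259 -0.175 -1.084
endloop
endfacet
facet normal -0.511 -0.847 -0.148
outer loop
vertex 0.996 -0.898 0.511
vertex -0.746 0.311 -0.399
vertex 0.259 -0.175 -1.084
endloop
endfacet
facet normal -0.388 0.380 -0.839
outer loop
vertex 0.259 -0.175 -1.084
vertex -0.236 1.158 -0.251
vertex 0.769 0.672 -0.936
endloop
endfacet
facet normal 0.768 -0.371 -0.523
outer loop
vertex 0.769 0.672 -0.936
vertex 0.996 -0.898 0.511
vertex 0.259 -0.175 -1.084
endloop
endfacet
facet normal -0.768 0.371 0.523
outer loop
vertex -0.746 0.311 -0.399
vertex 0.501 0.435 1.344
vertex -0.236 1.158 -0.251
endloop
endfacet
facet normal -0.511 -0.847 -0.148
outer loop
vertex -0.009 -0.412 1.196
vertex -0.746 0.311 -0.399
vertex 0.996 -0.898 0.511
endloop
endfacet
facet normal -0.768 0.371 0.523
outer loop
vertex -0.009 -0.412 1.196
vertex 0.501 0.435 1.344
vertex -0.746 0.311 -0.399
endloop
endfacet
facet normal 0.511 0.847 0.148
outer loop
vertex -0.236 1.158 -0.251
vertex 0.501 0.435 1.344
vertex 0.769 0.672 -0.936
endloop
endfacet
facet normal 0.768 -0.371 -0.523
outer loop
vertex 1.506 -0.051 0.659
vertex 0.996 -0.898 0.511
vertex 0.769 0.672 -0.936
endloop
endfacet
facet normal 0.511 0.847 0.148
outer loop
vertex 0.769 0.672 -0.936
vertex 0.501 0.435 1.344
vertex 1.506 -0.051 0.659
endloop
endfacet
facet normal 0.388 -0.380 0.839
outer loop
vertex 1.506 -0.051 0.659
vertex -0.009 -0.412 1.196
vertex 0.996 -0.898 0.511
endloop
endfacet
facet normal 0.388 -0.380 0.839
outer loop
vertex 0.501 0.435 1.344
vertex -0.009 -0.412 1.196
vertex 1.506 -0.051 0.659
endloop
endfacet

endsolid
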